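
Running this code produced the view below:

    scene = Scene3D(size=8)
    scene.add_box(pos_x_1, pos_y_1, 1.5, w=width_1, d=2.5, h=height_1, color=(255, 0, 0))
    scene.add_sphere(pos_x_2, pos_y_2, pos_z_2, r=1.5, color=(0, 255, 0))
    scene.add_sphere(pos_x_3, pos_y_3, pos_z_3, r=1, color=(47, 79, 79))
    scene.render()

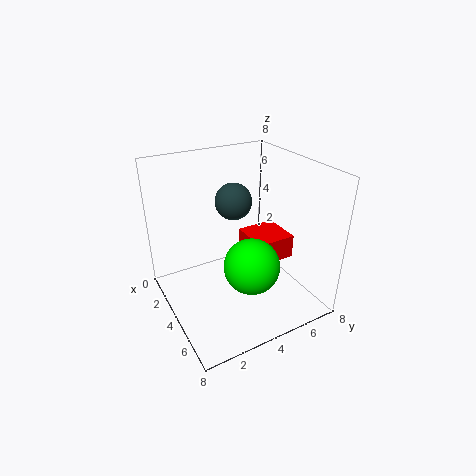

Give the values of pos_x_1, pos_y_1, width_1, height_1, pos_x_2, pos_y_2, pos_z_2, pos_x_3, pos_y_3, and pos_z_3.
pos_x_1 = 1.5
pos_y_1 = 5.5
width_1 = 2.5
height_1 = 1.5
pos_x_2 = 5.5
pos_y_2 = 4
pos_z_2 = 3
pos_x_3 = 3.5
pos_y_3 = 4
pos_z_3 = 6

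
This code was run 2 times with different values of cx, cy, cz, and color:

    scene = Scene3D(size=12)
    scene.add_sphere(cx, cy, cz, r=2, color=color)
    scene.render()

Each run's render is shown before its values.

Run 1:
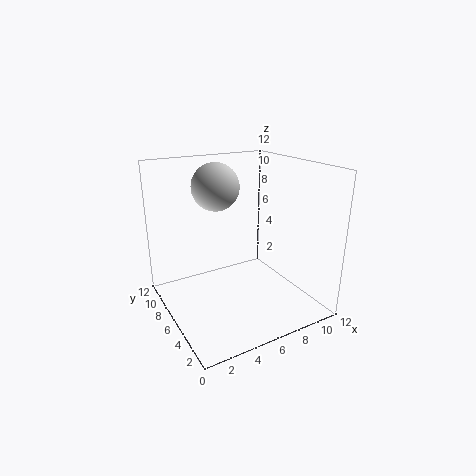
cx = 5; cy = 8; cz = 10; color = 'lightgray'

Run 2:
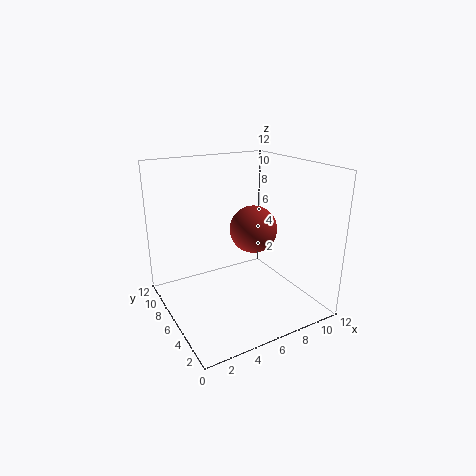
cx = 7.5; cy = 6; cz = 6.5; color = 'brown'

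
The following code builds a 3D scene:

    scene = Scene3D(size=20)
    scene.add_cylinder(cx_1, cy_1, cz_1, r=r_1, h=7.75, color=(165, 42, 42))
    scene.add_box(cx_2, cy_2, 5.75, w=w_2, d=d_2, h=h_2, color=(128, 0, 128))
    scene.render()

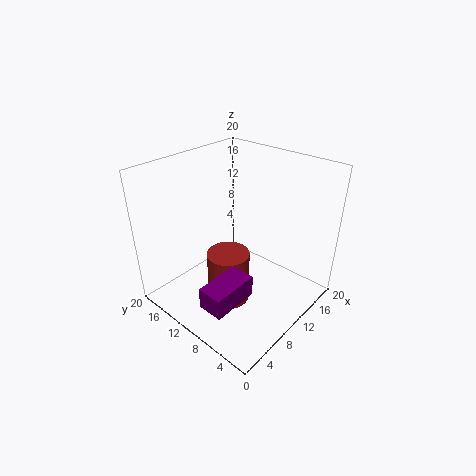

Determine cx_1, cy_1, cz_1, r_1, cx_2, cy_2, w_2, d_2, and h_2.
cx_1 = 8.5; cy_1 = 10.5; cz_1 = 0.25; r_1 = 3; cx_2 = 0.25; cy_2 = 4.25; w_2 = 6; d_2 = 3.25; h_2 = 2.75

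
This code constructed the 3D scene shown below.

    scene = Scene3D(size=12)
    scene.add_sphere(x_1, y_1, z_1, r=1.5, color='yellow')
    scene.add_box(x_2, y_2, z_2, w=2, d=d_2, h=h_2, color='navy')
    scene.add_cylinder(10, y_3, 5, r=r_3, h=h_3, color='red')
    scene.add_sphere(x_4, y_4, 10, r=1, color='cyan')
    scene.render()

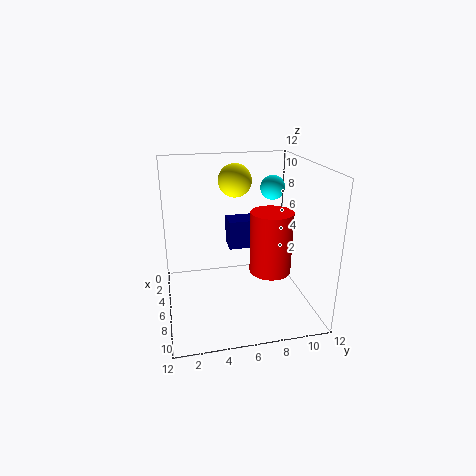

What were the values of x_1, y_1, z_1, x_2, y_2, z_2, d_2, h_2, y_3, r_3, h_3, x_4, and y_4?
x_1 = 2.5; y_1 = 6.5; z_1 = 10; x_2 = 3; y_2 = 5.5; z_2 = 4.5; d_2 = 3.5; h_2 = 2.5; y_3 = 7.5; r_3 = 1.5; h_3 = 4.5; x_4 = 5.5; y_4 = 9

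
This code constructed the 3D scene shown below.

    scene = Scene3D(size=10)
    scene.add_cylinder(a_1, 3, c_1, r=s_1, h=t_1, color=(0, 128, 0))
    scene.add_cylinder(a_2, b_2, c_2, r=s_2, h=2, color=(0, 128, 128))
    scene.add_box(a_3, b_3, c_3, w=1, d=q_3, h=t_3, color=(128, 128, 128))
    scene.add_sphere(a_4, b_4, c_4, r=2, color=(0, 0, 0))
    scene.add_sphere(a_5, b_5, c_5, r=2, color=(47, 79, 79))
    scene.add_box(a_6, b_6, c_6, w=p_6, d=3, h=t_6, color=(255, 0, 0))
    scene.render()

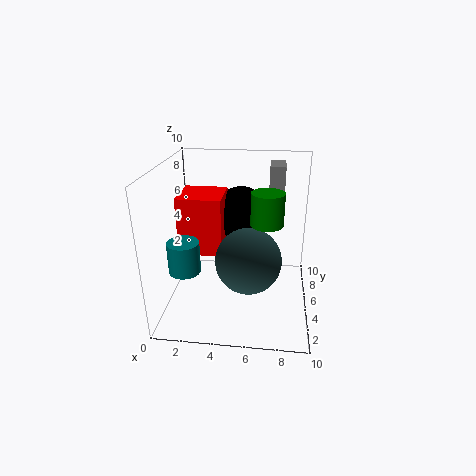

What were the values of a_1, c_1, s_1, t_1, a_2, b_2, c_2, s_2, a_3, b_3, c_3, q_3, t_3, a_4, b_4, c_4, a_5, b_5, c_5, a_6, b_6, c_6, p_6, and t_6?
a_1 = 7; c_1 = 7; s_1 = 1; t_1 = 2; a_2 = 2; b_2 = 2; c_2 = 4; s_2 = 1; a_3 = 7; b_3 = 5; c_3 = 8; q_3 = 2; t_3 = 2; a_4 = 5; b_4 = 7; c_4 = 6; a_5 = 6; b_5 = 2; c_5 = 5; a_6 = 1; b_6 = 4; c_6 = 4; p_6 = 3; t_6 = 4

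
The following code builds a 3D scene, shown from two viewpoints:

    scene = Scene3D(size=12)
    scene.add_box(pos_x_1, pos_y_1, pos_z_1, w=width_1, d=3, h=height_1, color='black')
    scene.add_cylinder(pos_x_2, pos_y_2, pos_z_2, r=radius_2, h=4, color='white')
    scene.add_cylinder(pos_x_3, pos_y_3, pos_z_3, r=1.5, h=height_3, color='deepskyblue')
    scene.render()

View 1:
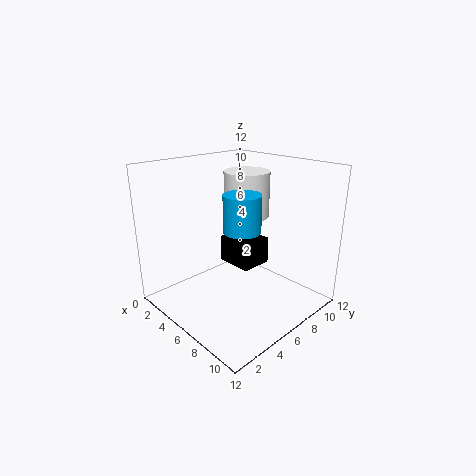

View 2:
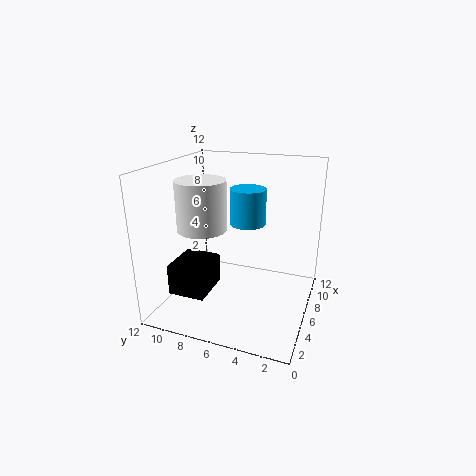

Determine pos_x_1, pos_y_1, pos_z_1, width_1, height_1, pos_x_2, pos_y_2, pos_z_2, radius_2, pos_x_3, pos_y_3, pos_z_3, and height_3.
pos_x_1 = 2, pos_y_1 = 7.5, pos_z_1 = 2, width_1 = 3.5, height_1 = 2.5, pos_x_2 = 4.5, pos_y_2 = 8.5, pos_z_2 = 7, radius_2 = 2, pos_x_3 = 7, pos_y_3 = 5.5, pos_z_3 = 7, height_3 = 3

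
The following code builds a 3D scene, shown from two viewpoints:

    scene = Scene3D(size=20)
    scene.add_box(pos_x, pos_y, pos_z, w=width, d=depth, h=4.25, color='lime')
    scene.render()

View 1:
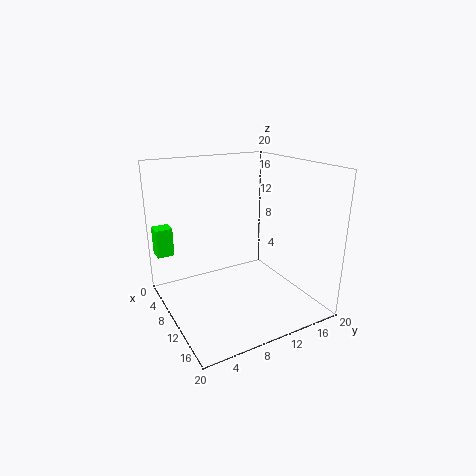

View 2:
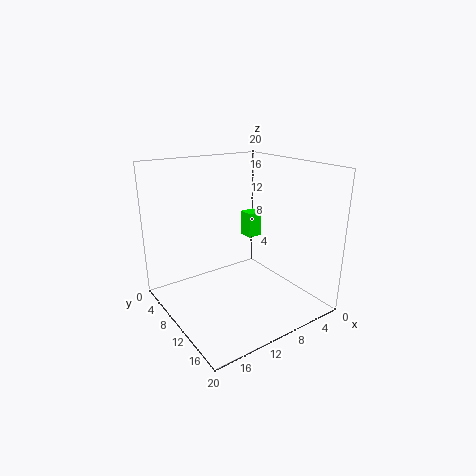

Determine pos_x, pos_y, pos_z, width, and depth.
pos_x = 0.25; pos_y = 0.5; pos_z = 6; width = 2.5; depth = 2.5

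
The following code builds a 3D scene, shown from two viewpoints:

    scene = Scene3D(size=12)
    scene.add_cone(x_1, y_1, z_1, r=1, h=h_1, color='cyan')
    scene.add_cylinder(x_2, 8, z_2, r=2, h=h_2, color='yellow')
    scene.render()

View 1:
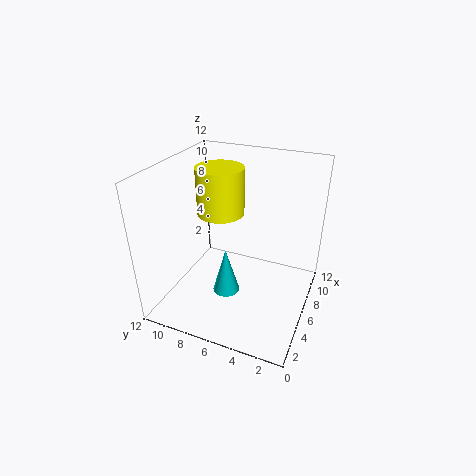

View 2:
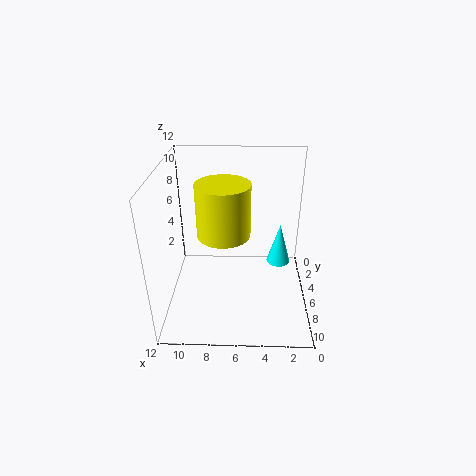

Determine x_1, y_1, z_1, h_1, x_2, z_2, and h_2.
x_1 = 2.5
y_1 = 5.5
z_1 = 3.5
h_1 = 3.5
x_2 = 7
z_2 = 7.5
h_2 = 4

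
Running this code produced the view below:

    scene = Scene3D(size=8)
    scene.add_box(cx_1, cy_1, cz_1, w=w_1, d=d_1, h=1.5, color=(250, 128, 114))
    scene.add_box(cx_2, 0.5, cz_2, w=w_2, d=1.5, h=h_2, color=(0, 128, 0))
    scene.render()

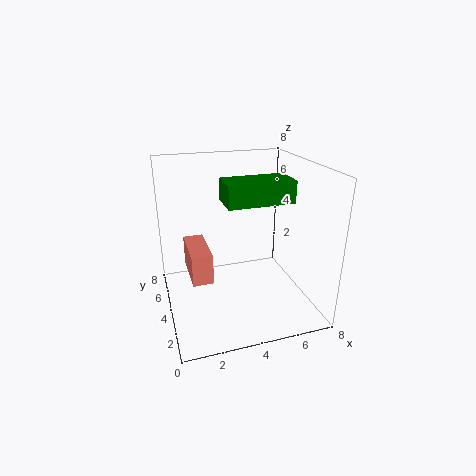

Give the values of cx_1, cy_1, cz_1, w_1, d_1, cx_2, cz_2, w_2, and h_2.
cx_1 = 1; cy_1 = 1.5; cz_1 = 3; w_1 = 1; d_1 = 2.5; cx_2 = 2.5; cz_2 = 7; w_2 = 3; h_2 = 1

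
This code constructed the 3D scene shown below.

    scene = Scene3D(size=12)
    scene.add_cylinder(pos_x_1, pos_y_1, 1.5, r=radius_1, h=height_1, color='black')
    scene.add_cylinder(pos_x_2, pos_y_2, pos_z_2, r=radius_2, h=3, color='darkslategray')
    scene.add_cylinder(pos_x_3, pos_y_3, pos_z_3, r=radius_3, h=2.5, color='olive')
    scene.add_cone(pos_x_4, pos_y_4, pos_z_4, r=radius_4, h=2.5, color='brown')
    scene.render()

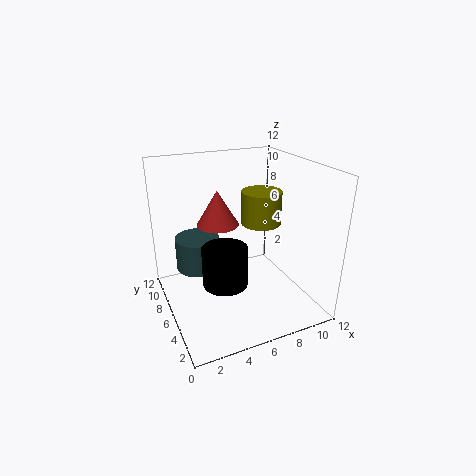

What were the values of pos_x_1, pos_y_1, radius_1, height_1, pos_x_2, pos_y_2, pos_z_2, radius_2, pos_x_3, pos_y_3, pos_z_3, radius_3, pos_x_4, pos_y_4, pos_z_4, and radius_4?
pos_x_1 = 5
pos_y_1 = 6.5
radius_1 = 2
height_1 = 3.5
pos_x_2 = 3.5
pos_y_2 = 9.5
pos_z_2 = 2
radius_2 = 2
pos_x_3 = 7
pos_y_3 = 4
pos_z_3 = 8
radius_3 = 1.5
pos_x_4 = 3.5
pos_y_4 = 4
pos_z_4 = 8.5
radius_4 = 1.5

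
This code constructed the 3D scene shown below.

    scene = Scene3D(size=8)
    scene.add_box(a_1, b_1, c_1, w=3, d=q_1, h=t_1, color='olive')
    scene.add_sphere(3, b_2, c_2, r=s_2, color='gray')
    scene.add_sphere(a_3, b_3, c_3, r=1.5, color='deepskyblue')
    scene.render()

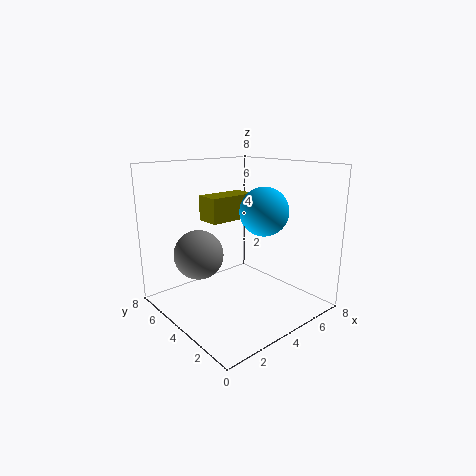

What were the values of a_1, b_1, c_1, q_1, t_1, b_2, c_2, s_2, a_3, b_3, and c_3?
a_1 = 3.5; b_1 = 5.5; c_1 = 4.5; q_1 = 1.5; t_1 = 1.5; b_2 = 6.5; c_2 = 2.5; s_2 = 1.5; a_3 = 6.5; b_3 = 4.5; c_3 = 5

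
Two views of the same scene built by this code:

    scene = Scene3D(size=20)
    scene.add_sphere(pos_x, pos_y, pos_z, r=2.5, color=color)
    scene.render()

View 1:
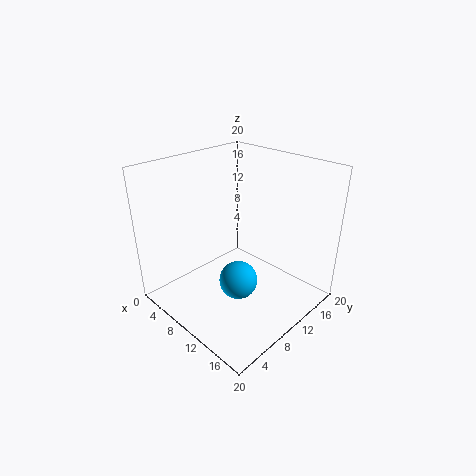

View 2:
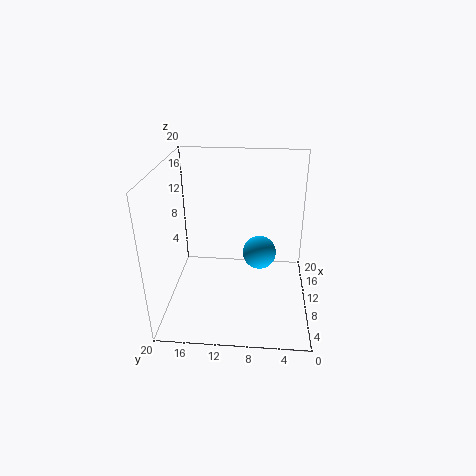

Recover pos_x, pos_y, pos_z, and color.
pos_x = 13
pos_y = 7
pos_z = 6
color = 'deepskyblue'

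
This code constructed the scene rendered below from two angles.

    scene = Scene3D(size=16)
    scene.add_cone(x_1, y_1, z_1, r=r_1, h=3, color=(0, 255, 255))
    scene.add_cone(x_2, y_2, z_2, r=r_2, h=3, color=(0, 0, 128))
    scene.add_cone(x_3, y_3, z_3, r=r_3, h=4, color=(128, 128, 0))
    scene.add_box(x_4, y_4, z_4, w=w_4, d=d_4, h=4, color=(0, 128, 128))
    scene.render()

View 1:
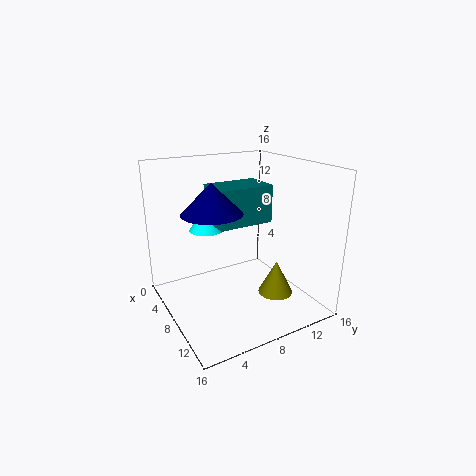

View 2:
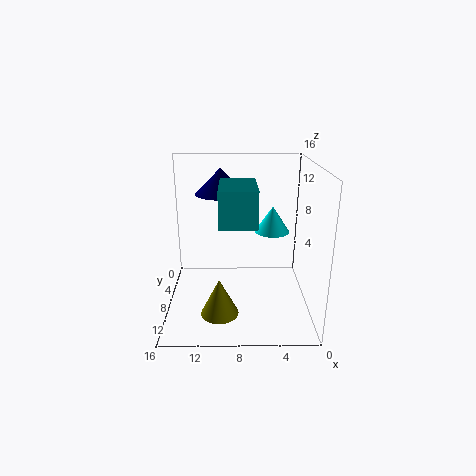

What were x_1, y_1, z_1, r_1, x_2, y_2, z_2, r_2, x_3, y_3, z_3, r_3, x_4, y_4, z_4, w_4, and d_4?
x_1 = 4, y_1 = 6, z_1 = 8, r_1 = 2, x_2 = 10, y_2 = 4, z_2 = 12, r_2 = 3, x_3 = 10, y_3 = 12, z_3 = 1, r_3 = 2, x_4 = 6, y_4 = 5, z_4 = 10, w_4 = 4, d_4 = 6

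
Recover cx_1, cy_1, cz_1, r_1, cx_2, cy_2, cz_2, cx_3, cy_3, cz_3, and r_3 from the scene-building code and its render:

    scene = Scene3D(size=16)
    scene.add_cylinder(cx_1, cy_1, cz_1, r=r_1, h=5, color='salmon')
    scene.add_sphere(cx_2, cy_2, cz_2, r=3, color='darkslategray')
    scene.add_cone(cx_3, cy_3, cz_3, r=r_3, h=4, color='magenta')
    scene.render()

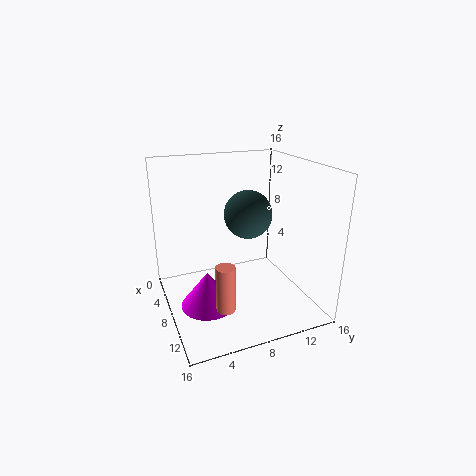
cx_1 = 12
cy_1 = 5
cz_1 = 2
r_1 = 1
cx_2 = 4
cy_2 = 11
cz_2 = 9
cx_3 = 9
cy_3 = 4
cz_3 = 1
r_3 = 3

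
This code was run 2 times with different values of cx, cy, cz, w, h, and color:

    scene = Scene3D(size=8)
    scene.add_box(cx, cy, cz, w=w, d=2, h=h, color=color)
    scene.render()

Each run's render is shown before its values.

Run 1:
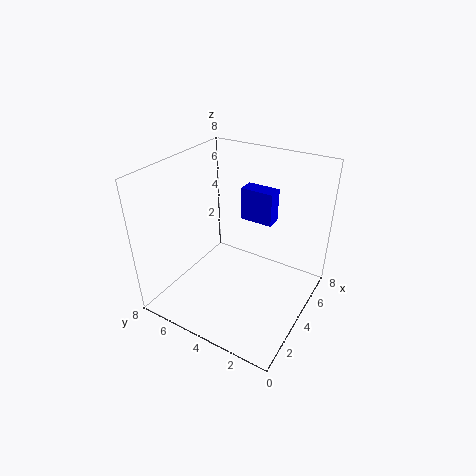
cx = 6; cy = 3; cz = 4; w = 1; h = 2; color = 'blue'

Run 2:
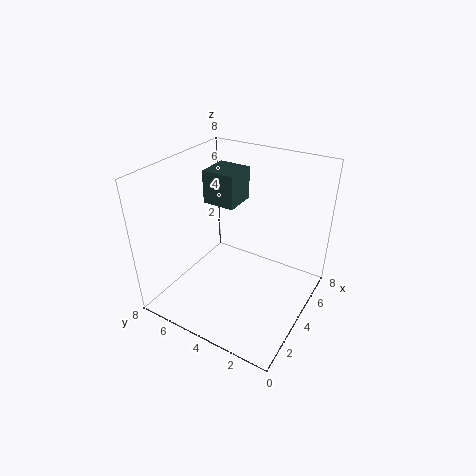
cx = 5; cy = 5; cz = 5; w = 2; h = 2; color = 'darkslategray'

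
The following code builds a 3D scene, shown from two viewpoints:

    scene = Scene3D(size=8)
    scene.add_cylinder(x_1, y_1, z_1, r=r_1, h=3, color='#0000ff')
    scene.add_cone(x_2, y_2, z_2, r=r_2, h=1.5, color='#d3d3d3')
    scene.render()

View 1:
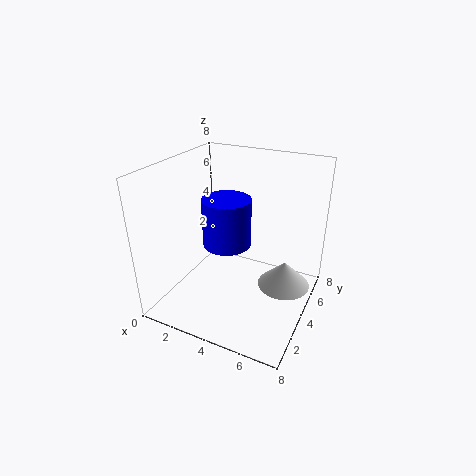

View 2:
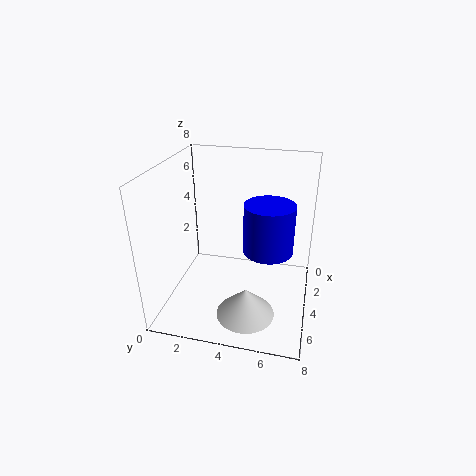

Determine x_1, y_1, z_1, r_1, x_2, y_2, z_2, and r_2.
x_1 = 2.5
y_1 = 5.5
z_1 = 2.5
r_1 = 1.5
x_2 = 6.5
y_2 = 5
z_2 = 1
r_2 = 1.5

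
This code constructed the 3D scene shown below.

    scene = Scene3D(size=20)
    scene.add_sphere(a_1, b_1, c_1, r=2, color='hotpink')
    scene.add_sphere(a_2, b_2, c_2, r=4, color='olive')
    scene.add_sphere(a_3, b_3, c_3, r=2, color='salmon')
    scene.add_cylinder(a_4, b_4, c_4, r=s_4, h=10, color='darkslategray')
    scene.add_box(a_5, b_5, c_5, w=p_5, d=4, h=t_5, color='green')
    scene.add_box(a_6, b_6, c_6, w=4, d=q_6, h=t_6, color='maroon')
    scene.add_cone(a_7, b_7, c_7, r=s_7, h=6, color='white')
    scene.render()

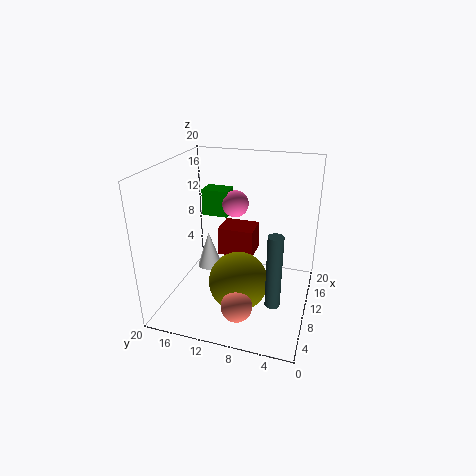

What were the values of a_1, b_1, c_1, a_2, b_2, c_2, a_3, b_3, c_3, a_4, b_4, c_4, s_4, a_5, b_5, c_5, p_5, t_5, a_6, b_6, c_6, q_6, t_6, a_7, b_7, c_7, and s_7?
a_1 = 15, b_1 = 12, c_1 = 13, a_2 = 7, b_2 = 9, c_2 = 5, a_3 = 3, b_3 = 8, c_3 = 4, a_4 = 6, b_4 = 4, c_4 = 3, s_4 = 1, a_5 = 14, b_5 = 13, c_5 = 11, p_5 = 3, t_5 = 4, a_6 = 10, b_6 = 8, c_6 = 7, q_6 = 5, t_6 = 4, a_7 = 16, b_7 = 17, c_7 = 1, s_7 = 2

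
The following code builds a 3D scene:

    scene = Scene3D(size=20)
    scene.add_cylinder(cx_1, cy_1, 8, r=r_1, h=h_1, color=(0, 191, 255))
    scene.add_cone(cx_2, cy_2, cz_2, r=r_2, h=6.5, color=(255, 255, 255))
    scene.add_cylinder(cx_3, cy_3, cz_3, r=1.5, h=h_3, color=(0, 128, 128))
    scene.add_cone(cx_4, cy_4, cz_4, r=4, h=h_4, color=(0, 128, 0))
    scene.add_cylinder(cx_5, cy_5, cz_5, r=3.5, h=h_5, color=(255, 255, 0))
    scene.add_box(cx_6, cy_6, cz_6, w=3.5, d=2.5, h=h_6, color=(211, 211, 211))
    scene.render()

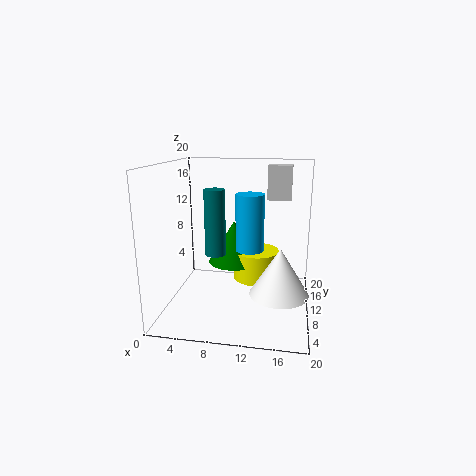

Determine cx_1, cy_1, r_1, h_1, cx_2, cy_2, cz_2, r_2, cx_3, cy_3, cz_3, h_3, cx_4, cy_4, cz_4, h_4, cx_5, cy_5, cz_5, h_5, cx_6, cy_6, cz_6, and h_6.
cx_1 = 11.5; cy_1 = 11; r_1 = 2; h_1 = 8; cx_2 = 16; cy_2 = 8; cz_2 = 3; r_2 = 4; cx_3 = 6.5; cy_3 = 11; cz_3 = 7; h_3 = 9.5; cx_4 = 8.5; cy_4 = 15; cz_4 = 4.5; h_4 = 6.5; cx_5 = 12; cy_5 = 15; cz_5 = 2; h_5 = 4.5; cx_6 = 13.5; cy_6 = 14.5; cz_6 = 14.5; h_6 = 5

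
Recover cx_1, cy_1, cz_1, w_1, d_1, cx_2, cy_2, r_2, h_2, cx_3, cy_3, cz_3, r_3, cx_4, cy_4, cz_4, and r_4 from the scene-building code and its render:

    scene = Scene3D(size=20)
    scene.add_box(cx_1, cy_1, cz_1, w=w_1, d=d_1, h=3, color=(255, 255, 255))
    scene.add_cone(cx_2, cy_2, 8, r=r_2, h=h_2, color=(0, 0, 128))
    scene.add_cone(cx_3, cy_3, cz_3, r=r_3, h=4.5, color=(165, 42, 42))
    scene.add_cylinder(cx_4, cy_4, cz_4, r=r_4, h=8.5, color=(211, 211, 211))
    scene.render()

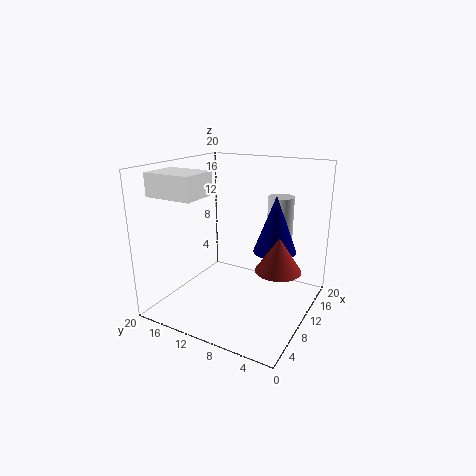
cx_1 = 2; cy_1 = 12; cz_1 = 16.5; w_1 = 5; d_1 = 6.5; cx_2 = 12.5; cy_2 = 5.5; r_2 = 3; h_2 = 8; cx_3 = 9; cy_3 = 3.5; cz_3 = 7; r_3 = 3; cx_4 = 18; cy_4 = 7; cz_4 = 6; r_4 = 2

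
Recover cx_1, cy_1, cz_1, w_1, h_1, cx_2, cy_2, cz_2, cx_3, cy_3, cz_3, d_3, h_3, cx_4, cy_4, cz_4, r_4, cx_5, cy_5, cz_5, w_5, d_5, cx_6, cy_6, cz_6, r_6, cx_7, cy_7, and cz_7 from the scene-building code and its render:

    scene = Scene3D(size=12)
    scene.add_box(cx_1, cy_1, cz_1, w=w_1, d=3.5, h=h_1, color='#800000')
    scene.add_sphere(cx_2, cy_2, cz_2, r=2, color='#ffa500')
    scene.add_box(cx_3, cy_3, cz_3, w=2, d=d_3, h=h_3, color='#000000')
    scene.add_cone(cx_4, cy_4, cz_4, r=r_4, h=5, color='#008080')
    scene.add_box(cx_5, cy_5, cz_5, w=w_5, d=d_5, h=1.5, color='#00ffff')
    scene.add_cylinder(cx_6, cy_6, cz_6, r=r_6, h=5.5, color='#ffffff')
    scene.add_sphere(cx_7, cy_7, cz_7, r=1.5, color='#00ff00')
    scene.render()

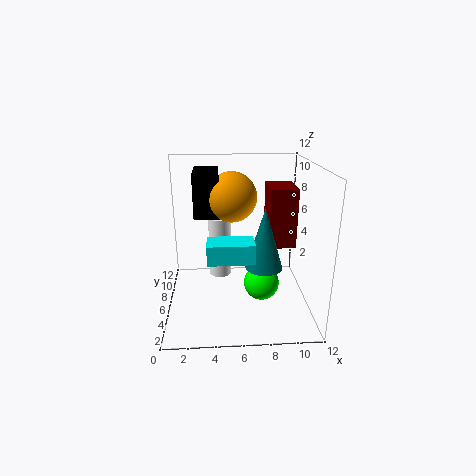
cx_1 = 9
cy_1 = 8
cz_1 = 4
w_1 = 2.5
h_1 = 5.5
cx_2 = 5.5
cy_2 = 6
cz_2 = 9.5
cx_3 = 2.5
cy_3 = 5
cz_3 = 8
d_3 = 3.5
h_3 = 3.5
cx_4 = 8
cy_4 = 4.5
cz_4 = 4
r_4 = 1.5
cx_5 = 3.5
cy_5 = 2
cz_5 = 5.5
w_5 = 3.5
d_5 = 2
cx_6 = 4.5
cy_6 = 8.5
cz_6 = 1.5
r_6 = 1
cx_7 = 8
cy_7 = 5.5
cz_7 = 2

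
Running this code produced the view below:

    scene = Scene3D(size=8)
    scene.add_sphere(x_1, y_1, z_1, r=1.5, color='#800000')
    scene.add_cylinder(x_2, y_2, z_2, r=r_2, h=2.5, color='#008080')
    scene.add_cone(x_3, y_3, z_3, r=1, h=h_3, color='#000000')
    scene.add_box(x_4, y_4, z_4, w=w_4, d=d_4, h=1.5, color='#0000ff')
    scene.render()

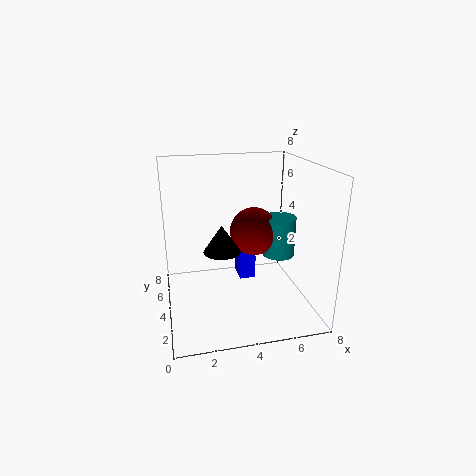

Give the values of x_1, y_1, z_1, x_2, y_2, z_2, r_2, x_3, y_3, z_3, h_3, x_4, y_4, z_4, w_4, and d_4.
x_1 = 5.5; y_1 = 6; z_1 = 3.5; x_2 = 7; y_2 = 5.5; z_2 = 2; r_2 = 1; x_3 = 3; y_3 = 3.5; z_3 = 3.5; h_3 = 1.5; x_4 = 4.5; y_4 = 5.5; z_4 = 0.5; w_4 = 1; d_4 = 1.5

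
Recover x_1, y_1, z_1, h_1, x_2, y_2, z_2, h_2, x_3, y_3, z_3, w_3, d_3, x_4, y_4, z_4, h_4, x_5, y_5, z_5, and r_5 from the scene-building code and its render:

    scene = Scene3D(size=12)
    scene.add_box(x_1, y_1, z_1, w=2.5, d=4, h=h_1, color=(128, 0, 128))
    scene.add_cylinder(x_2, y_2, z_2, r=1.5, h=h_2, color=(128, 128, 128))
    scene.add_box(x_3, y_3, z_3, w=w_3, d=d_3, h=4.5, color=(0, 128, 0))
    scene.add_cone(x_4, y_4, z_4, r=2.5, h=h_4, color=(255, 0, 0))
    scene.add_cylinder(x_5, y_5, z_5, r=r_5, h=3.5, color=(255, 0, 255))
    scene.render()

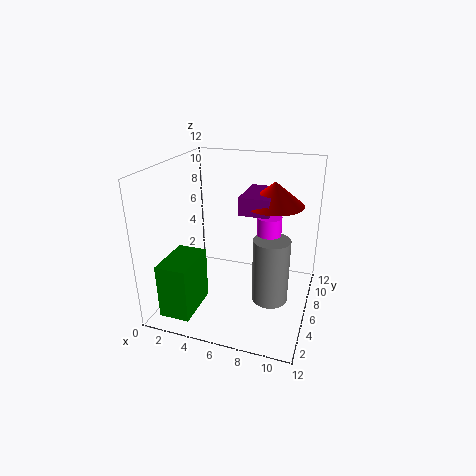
x_1 = 6; y_1 = 6; z_1 = 8; h_1 = 1.5; x_2 = 9; y_2 = 5.5; z_2 = 1; h_2 = 5.5; x_3 = 1; y_3 = 1; z_3 = 0.5; w_3 = 2.5; d_3 = 4; x_4 = 8.5; y_4 = 8; z_4 = 8.5; h_4 = 2; x_5 = 8.5; y_5 = 6.5; z_5 = 4.5; r_5 = 1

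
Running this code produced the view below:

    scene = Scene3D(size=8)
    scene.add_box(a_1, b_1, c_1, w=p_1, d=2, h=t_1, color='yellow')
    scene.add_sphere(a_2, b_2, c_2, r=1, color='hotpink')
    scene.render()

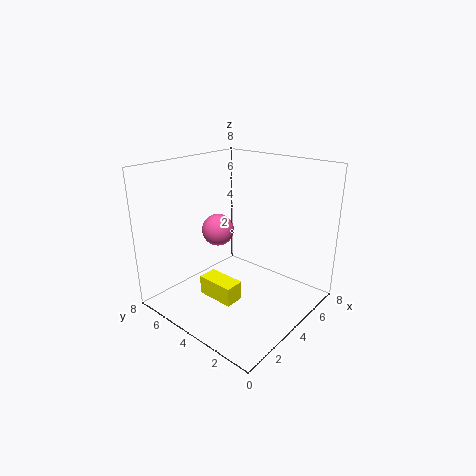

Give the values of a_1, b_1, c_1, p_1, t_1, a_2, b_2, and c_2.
a_1 = 1.5
b_1 = 2.5
c_1 = 1.5
p_1 = 1
t_1 = 1
a_2 = 5
b_2 = 6.5
c_2 = 3.5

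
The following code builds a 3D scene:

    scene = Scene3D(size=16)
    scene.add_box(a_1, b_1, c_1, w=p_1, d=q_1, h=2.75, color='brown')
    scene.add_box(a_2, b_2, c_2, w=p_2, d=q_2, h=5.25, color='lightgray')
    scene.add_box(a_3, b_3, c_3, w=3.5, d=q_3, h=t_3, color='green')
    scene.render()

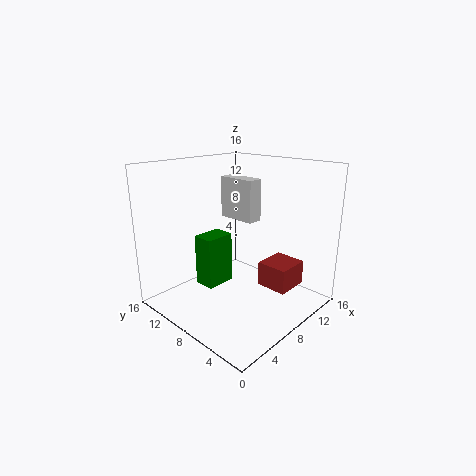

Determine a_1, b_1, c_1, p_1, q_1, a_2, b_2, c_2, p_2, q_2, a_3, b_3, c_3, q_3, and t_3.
a_1 = 9.25; b_1 = 2.5; c_1 = 2.5; p_1 = 3.75; q_1 = 3.5; a_2 = 12; b_2 = 9.75; c_2 = 8.25; p_2 = 2; q_2 = 5; a_3 = 5.5; b_3 = 10; c_3 = 1.75; q_3 = 2.5; t_3 = 6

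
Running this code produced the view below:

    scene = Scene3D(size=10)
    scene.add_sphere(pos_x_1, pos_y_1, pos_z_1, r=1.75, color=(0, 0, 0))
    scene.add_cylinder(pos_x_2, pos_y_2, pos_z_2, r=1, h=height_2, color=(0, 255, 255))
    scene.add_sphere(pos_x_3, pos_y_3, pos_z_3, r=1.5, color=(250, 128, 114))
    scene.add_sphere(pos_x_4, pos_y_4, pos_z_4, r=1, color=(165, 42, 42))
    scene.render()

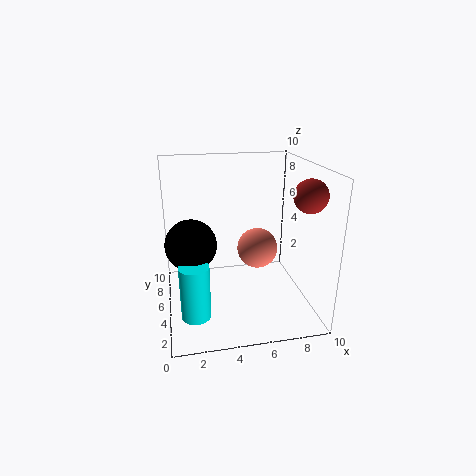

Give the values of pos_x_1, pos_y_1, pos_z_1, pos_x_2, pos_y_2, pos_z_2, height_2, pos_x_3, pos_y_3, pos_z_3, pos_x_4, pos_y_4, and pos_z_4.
pos_x_1 = 1.75; pos_y_1 = 5; pos_z_1 = 4.75; pos_x_2 = 1.75; pos_y_2 = 3.25; pos_z_2 = 0.25; height_2 = 3.75; pos_x_3 = 6.75; pos_y_3 = 6.25; pos_z_3 = 3.5; pos_x_4 = 8.5; pos_y_4 = 1.5; pos_z_4 = 8.75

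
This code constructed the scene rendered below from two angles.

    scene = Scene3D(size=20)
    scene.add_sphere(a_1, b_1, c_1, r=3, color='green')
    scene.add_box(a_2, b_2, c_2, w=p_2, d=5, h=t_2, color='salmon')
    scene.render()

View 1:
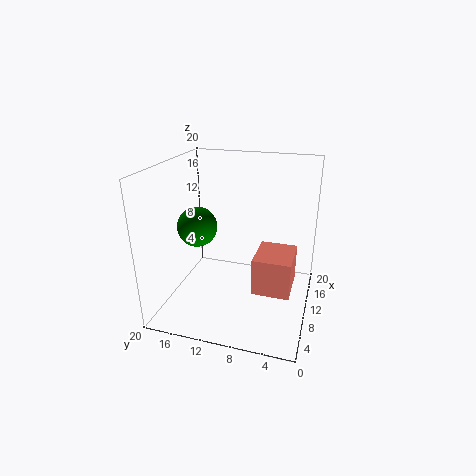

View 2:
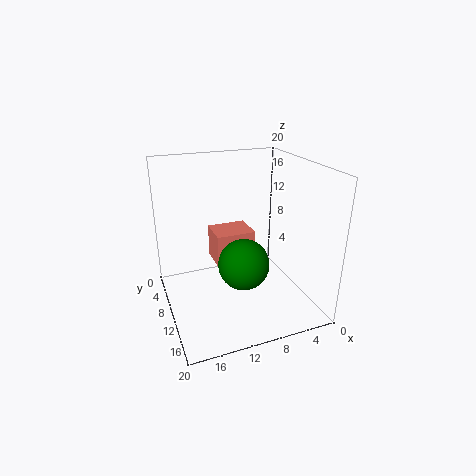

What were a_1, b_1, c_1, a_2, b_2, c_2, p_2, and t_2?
a_1 = 12
b_1 = 17
c_1 = 10
a_2 = 6
b_2 = 2
c_2 = 4
p_2 = 6
t_2 = 5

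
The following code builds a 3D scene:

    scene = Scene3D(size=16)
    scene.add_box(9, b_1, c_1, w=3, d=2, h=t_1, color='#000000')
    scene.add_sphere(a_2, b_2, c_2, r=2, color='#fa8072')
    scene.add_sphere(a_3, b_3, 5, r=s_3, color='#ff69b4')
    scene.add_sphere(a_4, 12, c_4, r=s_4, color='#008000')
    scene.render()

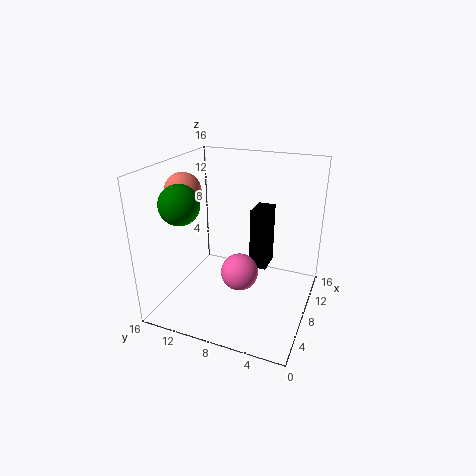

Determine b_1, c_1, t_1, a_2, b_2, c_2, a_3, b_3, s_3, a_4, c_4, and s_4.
b_1 = 5, c_1 = 4, t_1 = 7, a_2 = 7, b_2 = 14, c_2 = 13, a_3 = 6, b_3 = 7, s_3 = 2, a_4 = 3, c_4 = 13, s_4 = 2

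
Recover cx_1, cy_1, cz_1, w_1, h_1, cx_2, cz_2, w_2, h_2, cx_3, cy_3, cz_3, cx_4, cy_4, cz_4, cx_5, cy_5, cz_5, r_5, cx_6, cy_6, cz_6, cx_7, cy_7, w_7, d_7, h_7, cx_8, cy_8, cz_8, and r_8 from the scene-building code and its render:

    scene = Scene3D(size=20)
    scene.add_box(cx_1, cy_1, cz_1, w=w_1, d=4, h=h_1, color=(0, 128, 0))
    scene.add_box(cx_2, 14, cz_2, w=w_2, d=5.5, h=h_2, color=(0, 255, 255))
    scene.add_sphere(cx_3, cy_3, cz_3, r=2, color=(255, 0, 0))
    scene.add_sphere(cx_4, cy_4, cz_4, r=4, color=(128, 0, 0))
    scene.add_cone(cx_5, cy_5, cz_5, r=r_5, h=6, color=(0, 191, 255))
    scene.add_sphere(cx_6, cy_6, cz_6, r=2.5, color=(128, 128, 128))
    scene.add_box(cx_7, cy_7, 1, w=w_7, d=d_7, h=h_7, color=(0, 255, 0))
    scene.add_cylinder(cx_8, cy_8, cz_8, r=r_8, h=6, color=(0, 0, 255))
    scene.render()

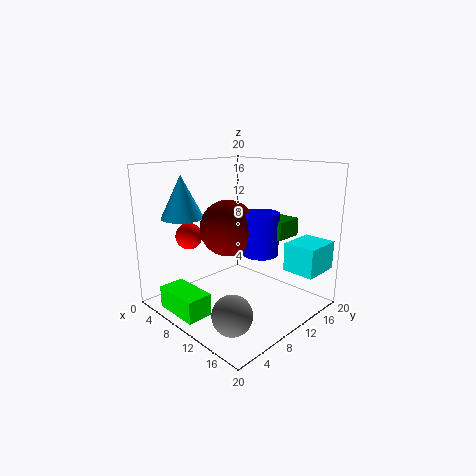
cx_1 = 9.5; cy_1 = 13; cz_1 = 10; w_1 = 5.5; h_1 = 2.5; cx_2 = 15; cz_2 = 5.5; w_2 = 4.5; h_2 = 4; cx_3 = 2; cy_3 = 7.5; cz_3 = 9; cx_4 = 8; cy_4 = 10; cz_4 = 11; cx_5 = 3.5; cy_5 = 5.5; cz_5 = 12.5; r_5 = 3; cx_6 = 15.5; cy_6 = 3.5; cz_6 = 3; cx_7 = 4.5; cy_7 = 0.5; w_7 = 6.5; d_7 = 3.5; h_7 = 3; cx_8 = 12; cy_8 = 12.5; cz_8 = 7.5; r_8 = 2.5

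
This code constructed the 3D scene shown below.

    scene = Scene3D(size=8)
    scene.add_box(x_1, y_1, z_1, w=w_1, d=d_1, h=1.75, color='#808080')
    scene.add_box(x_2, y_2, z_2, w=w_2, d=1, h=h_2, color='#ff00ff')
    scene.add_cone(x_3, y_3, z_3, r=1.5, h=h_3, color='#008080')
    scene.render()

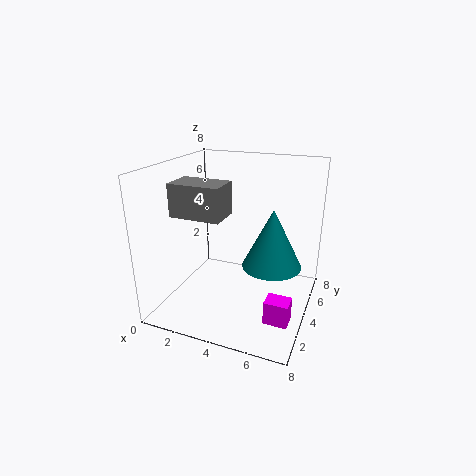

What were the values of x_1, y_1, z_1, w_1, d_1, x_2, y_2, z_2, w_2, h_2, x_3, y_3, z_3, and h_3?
x_1 = 1, y_1 = 2, z_1 = 5.5, w_1 = 2.75, d_1 = 1.75, x_2 = 6.25, y_2 = 1.75, z_2 = 0.5, w_2 = 1.25, h_2 = 1.25, x_3 = 6.25, y_3 = 3, z_3 = 3.25, h_3 = 3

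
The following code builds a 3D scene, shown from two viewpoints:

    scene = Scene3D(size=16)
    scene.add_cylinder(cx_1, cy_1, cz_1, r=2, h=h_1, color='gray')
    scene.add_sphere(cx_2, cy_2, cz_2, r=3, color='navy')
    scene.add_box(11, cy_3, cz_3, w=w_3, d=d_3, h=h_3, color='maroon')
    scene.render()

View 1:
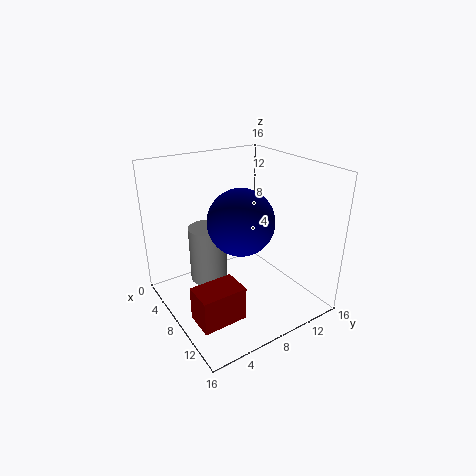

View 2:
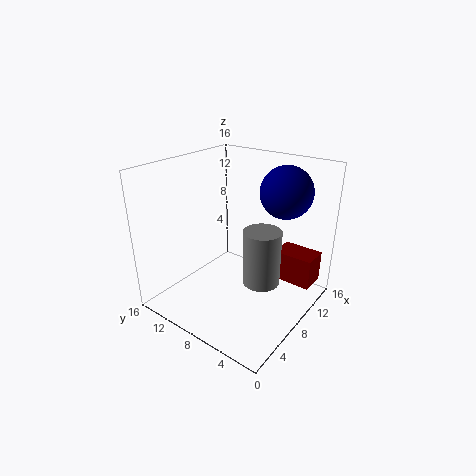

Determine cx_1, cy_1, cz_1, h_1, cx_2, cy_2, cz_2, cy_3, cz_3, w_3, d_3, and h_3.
cx_1 = 7.5
cy_1 = 4.5
cz_1 = 4
h_1 = 6
cx_2 = 13
cy_2 = 5
cz_2 = 12.5
cy_3 = 0.5
cz_3 = 2.5
w_3 = 3
d_3 = 4.5
h_3 = 3.5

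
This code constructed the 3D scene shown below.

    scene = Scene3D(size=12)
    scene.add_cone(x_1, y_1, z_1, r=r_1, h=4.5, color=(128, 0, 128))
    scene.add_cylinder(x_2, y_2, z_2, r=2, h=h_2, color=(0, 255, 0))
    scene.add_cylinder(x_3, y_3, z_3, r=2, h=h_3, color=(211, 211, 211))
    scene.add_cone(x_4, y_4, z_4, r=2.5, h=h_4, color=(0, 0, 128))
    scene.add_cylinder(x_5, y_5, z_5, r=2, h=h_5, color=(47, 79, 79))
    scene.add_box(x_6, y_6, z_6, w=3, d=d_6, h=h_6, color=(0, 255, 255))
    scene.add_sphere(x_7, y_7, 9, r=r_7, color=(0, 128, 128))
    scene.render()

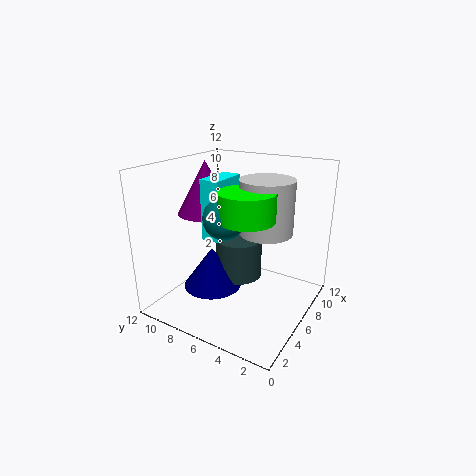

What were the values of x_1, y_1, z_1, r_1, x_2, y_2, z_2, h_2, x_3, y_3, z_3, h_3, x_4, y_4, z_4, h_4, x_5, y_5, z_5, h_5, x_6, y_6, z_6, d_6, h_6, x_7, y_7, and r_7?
x_1 = 6.5; y_1 = 9.5; z_1 = 7.5; r_1 = 2.5; x_2 = 3; y_2 = 3.5; z_2 = 9; h_2 = 2; x_3 = 5; y_3 = 3; z_3 = 7.5; h_3 = 4; x_4 = 5; y_4 = 8; z_4 = 1.5; h_4 = 3.5; x_5 = 7; y_5 = 6.5; z_5 = 2; h_5 = 3.5; x_6 = 2.5; y_6 = 5.5; z_6 = 7; d_6 = 1.5; h_6 = 4.5; x_7 = 2.5; y_7 = 5; r_7 = 1.5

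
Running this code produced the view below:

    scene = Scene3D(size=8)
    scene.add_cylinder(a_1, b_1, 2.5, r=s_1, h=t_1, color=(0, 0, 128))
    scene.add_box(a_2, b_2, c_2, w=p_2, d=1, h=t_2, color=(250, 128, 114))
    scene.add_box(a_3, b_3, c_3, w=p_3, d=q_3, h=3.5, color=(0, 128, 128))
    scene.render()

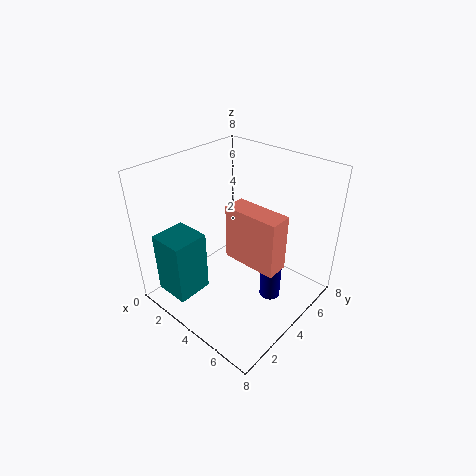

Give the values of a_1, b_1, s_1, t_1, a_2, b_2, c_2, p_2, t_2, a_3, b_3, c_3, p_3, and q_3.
a_1 = 7
b_1 = 3
s_1 = 0.5
t_1 = 3
a_2 = 5.5
b_2 = 1.5
c_2 = 5
p_2 = 2.5
t_2 = 2.5
a_3 = 1
b_3 = 0.5
c_3 = 1
p_3 = 2
q_3 = 2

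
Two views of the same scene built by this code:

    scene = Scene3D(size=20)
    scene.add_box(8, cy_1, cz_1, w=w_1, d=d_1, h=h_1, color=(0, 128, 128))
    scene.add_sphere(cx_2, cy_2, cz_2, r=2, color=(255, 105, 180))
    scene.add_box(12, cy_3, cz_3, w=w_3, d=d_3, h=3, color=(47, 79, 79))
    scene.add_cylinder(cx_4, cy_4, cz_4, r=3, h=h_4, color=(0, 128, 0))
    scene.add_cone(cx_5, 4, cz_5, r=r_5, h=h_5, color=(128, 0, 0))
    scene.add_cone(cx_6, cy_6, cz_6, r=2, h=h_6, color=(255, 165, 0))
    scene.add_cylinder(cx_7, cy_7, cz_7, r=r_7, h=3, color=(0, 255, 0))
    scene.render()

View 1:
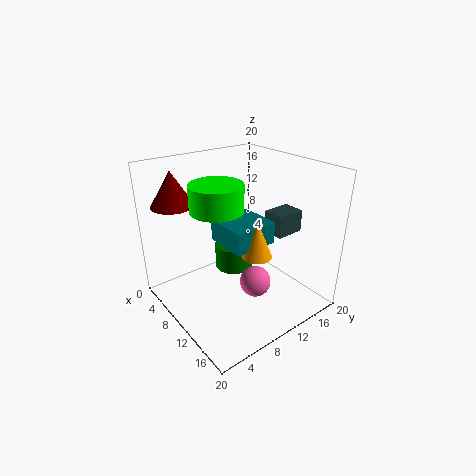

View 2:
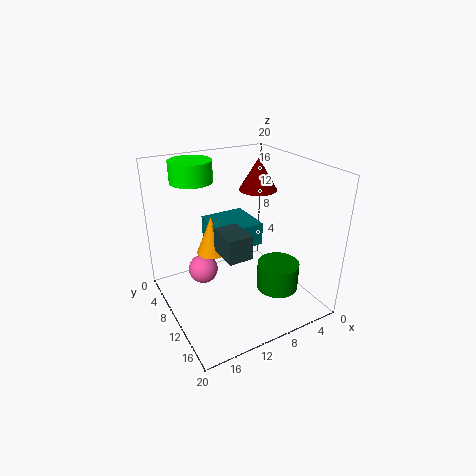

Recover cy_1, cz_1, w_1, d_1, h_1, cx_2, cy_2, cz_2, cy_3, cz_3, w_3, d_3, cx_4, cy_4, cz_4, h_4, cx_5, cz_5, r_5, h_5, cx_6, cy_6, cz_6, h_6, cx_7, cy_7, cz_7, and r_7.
cy_1 = 7; cz_1 = 10; w_1 = 6; d_1 = 6; h_1 = 3; cx_2 = 15; cy_2 = 9; cz_2 = 6; cy_3 = 13; cz_3 = 11; w_3 = 3; d_3 = 4; cx_4 = 5; cy_4 = 13; cz_4 = 2; h_4 = 4; cx_5 = 3; cz_5 = 14; r_5 = 3; h_5 = 5; cx_6 = 14; cy_6 = 10; cz_6 = 9; h_6 = 5; cx_7 = 14; cy_7 = 4; cz_7 = 17; r_7 = 3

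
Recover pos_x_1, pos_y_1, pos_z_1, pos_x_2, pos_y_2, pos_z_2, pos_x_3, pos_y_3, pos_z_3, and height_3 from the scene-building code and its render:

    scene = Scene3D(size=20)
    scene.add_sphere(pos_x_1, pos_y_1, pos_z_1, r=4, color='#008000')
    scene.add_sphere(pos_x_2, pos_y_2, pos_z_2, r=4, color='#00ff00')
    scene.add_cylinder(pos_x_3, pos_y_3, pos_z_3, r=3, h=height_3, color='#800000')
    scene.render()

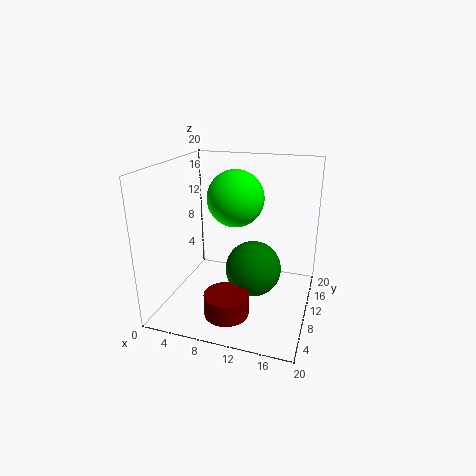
pos_x_1 = 12, pos_y_1 = 11, pos_z_1 = 5, pos_x_2 = 9, pos_y_2 = 12, pos_z_2 = 15, pos_x_3 = 10, pos_y_3 = 5, pos_z_3 = 1, height_3 = 3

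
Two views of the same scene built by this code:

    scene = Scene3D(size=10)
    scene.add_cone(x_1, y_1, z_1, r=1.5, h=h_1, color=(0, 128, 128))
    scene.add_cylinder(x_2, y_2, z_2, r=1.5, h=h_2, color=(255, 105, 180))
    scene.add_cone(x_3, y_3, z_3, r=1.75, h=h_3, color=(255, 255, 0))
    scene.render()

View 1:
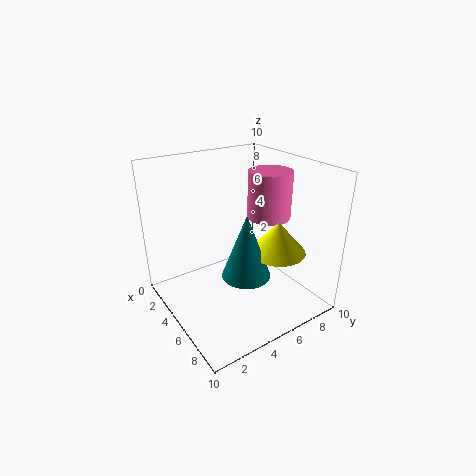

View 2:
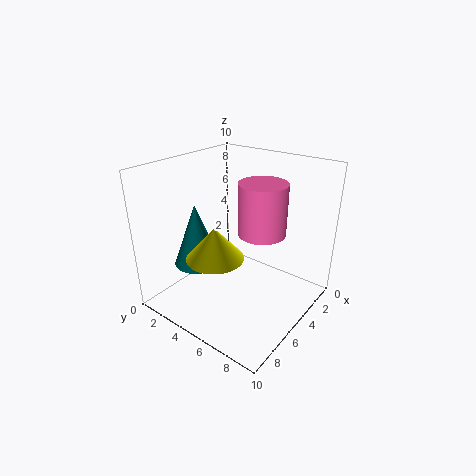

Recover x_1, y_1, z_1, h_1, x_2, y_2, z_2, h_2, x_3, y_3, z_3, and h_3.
x_1 = 7.75, y_1 = 3.75, z_1 = 4, h_1 = 4, x_2 = 5.5, y_2 = 7.25, z_2 = 6.25, h_2 = 3.25, x_3 = 8.25, y_3 = 5.75, z_3 = 5.25, h_3 = 2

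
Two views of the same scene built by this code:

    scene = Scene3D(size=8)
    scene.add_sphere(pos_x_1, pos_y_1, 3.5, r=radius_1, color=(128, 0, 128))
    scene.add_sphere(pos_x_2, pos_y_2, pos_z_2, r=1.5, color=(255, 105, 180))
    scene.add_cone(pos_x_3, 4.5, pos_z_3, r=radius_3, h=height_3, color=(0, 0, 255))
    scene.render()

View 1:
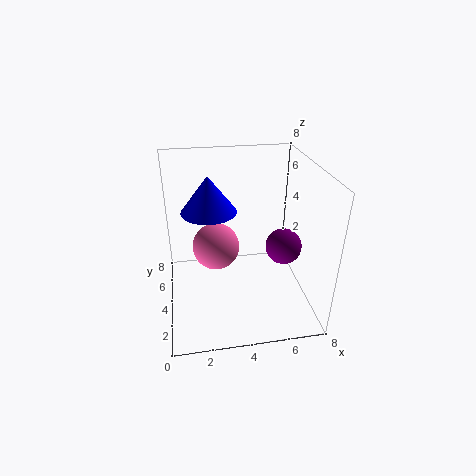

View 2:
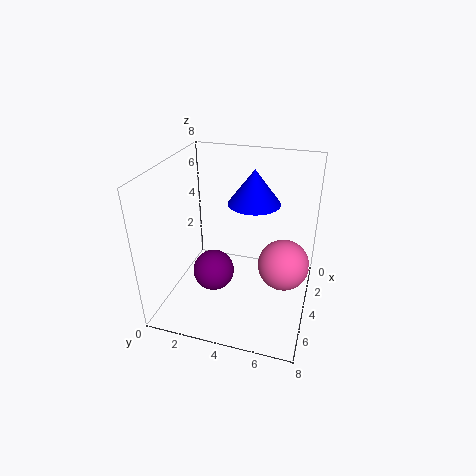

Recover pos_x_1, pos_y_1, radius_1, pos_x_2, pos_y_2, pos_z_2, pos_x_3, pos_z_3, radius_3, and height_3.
pos_x_1 = 6.5, pos_y_1 = 3.5, radius_1 = 1, pos_x_2 = 3, pos_y_2 = 6.5, pos_z_2 = 2, pos_x_3 = 2.5, pos_z_3 = 5.5, radius_3 = 1.5, height_3 = 2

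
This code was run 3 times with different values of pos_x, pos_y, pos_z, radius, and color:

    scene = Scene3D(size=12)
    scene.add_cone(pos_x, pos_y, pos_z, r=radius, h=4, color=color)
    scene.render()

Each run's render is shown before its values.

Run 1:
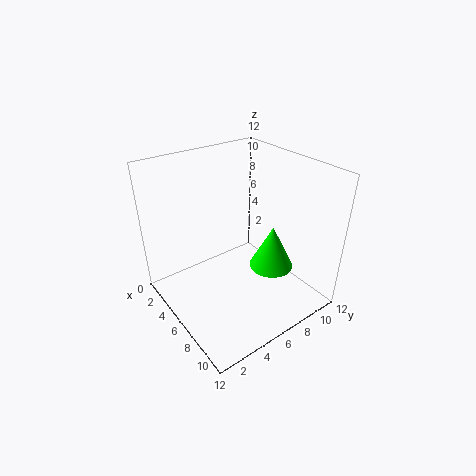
pos_x = 6.5; pos_y = 9.5; pos_z = 2; radius = 2; color = 'lime'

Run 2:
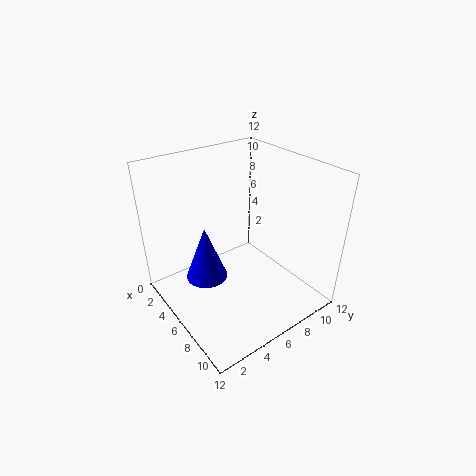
pos_x = 7.5; pos_y = 2; pos_z = 5; radius = 1.5; color = 'blue'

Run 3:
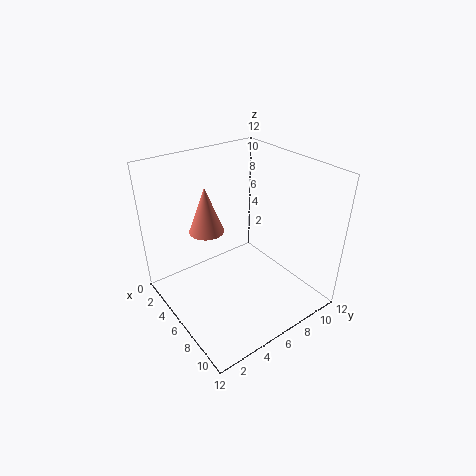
pos_x = 3.5; pos_y = 4.5; pos_z = 6; radius = 1.5; color = 'salmon'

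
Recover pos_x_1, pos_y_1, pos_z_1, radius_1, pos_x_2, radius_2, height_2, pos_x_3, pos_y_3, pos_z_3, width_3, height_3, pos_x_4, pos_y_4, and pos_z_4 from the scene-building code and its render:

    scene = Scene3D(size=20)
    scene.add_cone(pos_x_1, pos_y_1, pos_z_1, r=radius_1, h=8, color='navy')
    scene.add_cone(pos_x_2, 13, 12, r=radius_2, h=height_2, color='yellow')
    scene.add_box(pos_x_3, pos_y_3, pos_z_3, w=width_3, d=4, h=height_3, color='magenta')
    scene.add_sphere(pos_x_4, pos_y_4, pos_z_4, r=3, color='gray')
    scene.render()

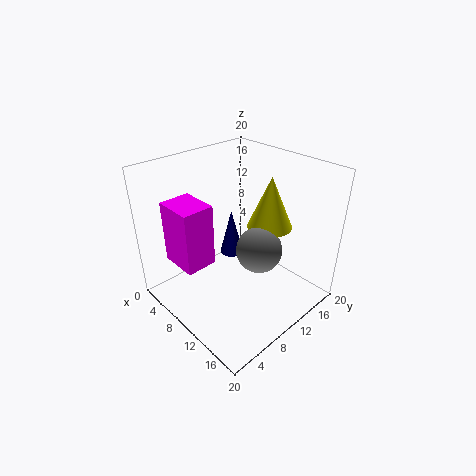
pos_x_1 = 2; pos_y_1 = 16; pos_z_1 = 1; radius_1 = 2; pos_x_2 = 13; radius_2 = 3; height_2 = 7; pos_x_3 = 6; pos_y_3 = 1; pos_z_3 = 9; width_3 = 5; height_3 = 8; pos_x_4 = 14; pos_y_4 = 10; pos_z_4 = 10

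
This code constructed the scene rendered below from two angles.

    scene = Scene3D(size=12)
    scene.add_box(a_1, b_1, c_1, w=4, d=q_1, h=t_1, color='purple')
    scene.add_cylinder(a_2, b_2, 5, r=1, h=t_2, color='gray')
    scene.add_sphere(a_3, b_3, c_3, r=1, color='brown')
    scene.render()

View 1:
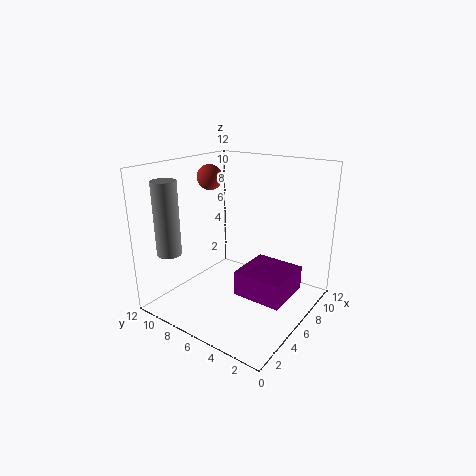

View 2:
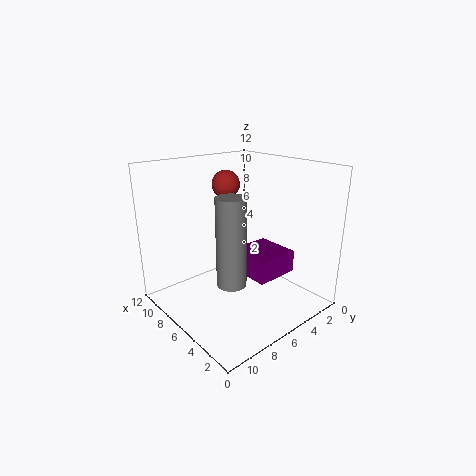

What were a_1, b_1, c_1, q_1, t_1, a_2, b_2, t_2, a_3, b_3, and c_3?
a_1 = 4; b_1 = 1; c_1 = 2; q_1 = 4; t_1 = 2; a_2 = 2; b_2 = 10; t_2 = 6; a_3 = 5; b_3 = 8; c_3 = 11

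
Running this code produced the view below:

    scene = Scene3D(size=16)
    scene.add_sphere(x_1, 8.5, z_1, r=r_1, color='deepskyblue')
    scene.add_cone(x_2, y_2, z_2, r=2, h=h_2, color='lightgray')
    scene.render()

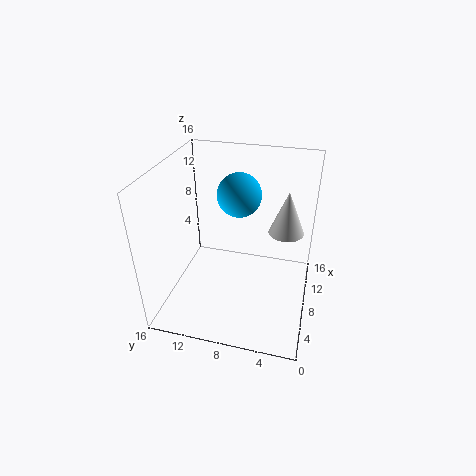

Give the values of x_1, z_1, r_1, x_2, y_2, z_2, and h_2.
x_1 = 10.5; z_1 = 12; r_1 = 2.5; x_2 = 10.5; y_2 = 3; z_2 = 8; h_2 = 5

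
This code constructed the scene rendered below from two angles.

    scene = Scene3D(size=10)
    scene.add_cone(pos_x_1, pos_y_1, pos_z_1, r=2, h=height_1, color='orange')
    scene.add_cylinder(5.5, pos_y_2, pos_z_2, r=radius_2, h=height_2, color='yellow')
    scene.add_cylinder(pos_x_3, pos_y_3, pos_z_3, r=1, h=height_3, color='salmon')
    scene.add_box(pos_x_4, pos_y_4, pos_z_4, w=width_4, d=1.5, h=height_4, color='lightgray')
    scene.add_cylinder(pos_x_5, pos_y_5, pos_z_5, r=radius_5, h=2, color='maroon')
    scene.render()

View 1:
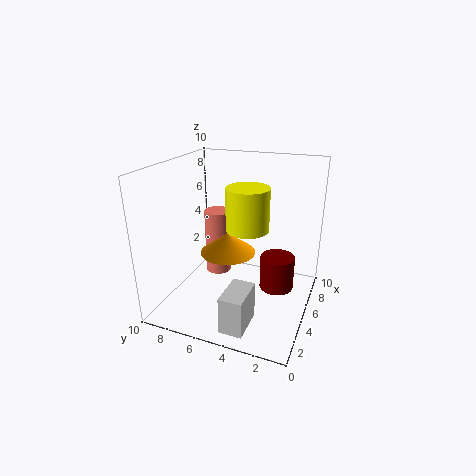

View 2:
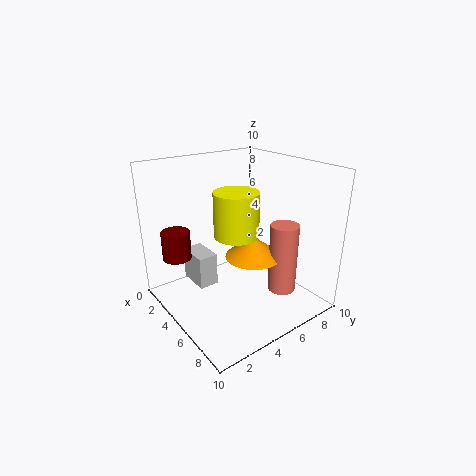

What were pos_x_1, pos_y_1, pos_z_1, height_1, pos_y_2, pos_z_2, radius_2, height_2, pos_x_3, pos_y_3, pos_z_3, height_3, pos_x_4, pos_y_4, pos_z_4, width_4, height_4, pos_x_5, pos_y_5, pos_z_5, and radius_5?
pos_x_1 = 5.5
pos_y_1 = 6
pos_z_1 = 3.5
height_1 = 1.5
pos_y_2 = 4.5
pos_z_2 = 5.5
radius_2 = 1.5
height_2 = 3
pos_x_3 = 7
pos_y_3 = 7.5
pos_z_3 = 1
height_3 = 5
pos_x_4 = 0.5
pos_y_4 = 3
pos_z_4 = 0.5
width_4 = 2.5
height_4 = 2.5
pos_x_5 = 2.5
pos_y_5 = 1.5
pos_z_5 = 3.5
radius_5 = 1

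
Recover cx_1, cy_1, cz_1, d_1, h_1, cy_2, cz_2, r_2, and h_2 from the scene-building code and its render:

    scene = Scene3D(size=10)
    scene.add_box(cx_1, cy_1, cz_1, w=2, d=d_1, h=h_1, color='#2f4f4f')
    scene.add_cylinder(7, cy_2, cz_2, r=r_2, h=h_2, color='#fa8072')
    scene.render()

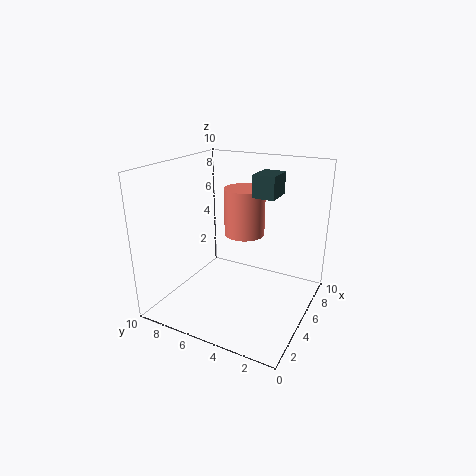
cx_1 = 5
cy_1 = 2.5
cz_1 = 8
d_1 = 1.5
h_1 = 1.5
cy_2 = 5.5
cz_2 = 4.5
r_2 = 1.5
h_2 = 3.5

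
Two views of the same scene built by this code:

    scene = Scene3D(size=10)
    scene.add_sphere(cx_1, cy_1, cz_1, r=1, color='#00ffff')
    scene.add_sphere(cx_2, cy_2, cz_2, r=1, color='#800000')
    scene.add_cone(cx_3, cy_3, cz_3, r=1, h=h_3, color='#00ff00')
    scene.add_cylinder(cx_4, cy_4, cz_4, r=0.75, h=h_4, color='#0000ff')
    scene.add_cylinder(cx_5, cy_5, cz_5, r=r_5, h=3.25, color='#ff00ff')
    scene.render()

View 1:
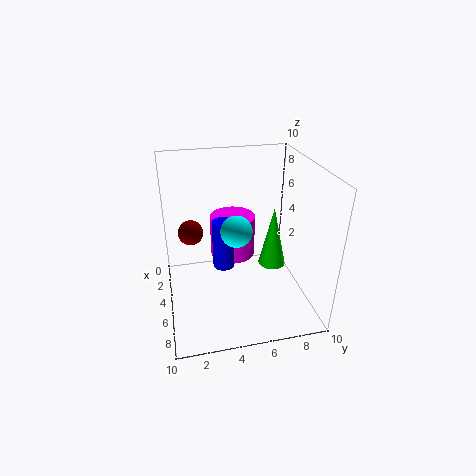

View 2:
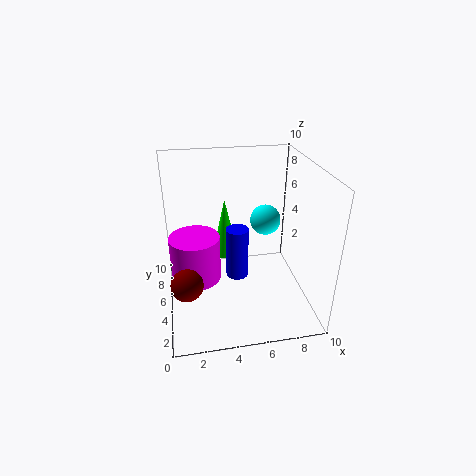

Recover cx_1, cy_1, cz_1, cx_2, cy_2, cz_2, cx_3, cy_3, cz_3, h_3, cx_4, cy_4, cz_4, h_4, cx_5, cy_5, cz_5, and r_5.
cx_1 = 6.75; cy_1 = 4.5; cz_1 = 6.5; cx_2 = 1.25; cy_2 = 2; cz_2 = 3.75; cx_3 = 4.5; cy_3 = 7.75; cz_3 = 2.25; h_3 = 4.5; cx_4 = 4.75; cy_4 = 4; cz_4 = 2.75; h_4 = 3.5; cx_5 = 2; cy_5 = 5.25; cz_5 = 2; r_5 = 1.75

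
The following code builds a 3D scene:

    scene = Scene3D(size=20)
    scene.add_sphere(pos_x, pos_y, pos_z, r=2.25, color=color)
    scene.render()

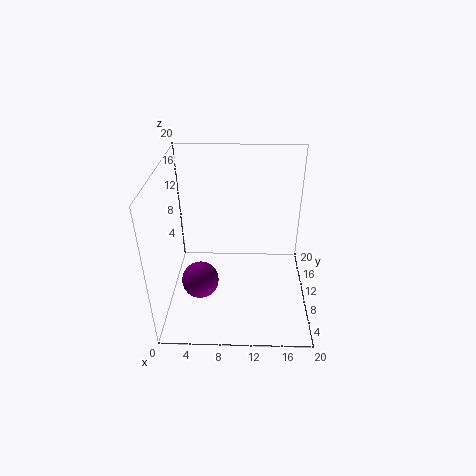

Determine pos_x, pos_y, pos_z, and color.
pos_x = 5.5; pos_y = 3.5; pos_z = 8; color = 'purple'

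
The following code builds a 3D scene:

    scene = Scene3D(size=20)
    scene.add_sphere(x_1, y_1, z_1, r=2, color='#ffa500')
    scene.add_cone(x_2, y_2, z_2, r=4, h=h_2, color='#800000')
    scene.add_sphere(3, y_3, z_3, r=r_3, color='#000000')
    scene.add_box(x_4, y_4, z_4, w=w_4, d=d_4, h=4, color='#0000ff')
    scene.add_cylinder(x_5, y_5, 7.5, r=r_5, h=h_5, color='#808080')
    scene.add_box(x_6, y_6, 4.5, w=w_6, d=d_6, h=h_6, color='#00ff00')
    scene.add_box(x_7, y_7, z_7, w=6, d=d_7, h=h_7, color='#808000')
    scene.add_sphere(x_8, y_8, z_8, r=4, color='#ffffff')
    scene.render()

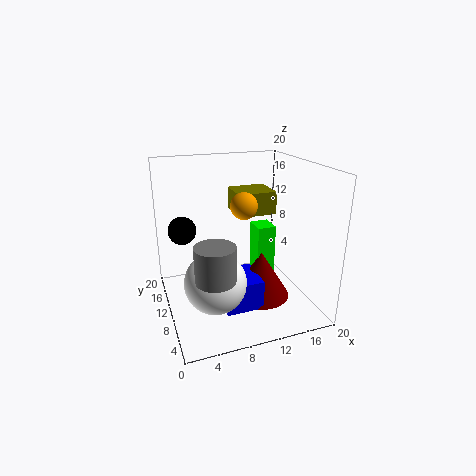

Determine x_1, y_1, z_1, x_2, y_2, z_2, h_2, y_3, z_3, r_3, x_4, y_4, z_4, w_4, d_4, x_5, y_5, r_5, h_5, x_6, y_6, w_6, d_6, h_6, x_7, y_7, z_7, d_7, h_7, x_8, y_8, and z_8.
x_1 = 12, y_1 = 13, z_1 = 13.5, x_2 = 12.5, y_2 = 7.5, z_2 = 2, h_2 = 6.5, y_3 = 14, z_3 = 10.5, r_3 = 2, x_4 = 6.5, y_4 = 4, z_4 = 2, w_4 = 5, d_4 = 5.5, x_5 = 5, y_5 = 4, r_5 = 2.5, h_5 = 4.5, x_6 = 12, y_6 = 7.5, w_6 = 2.5, d_6 = 3, h_6 = 7.5, x_7 = 11.5, y_7 = 13.5, z_7 = 11.5, d_7 = 5.5, h_7 = 3.5, x_8 = 5.5, y_8 = 6, z_8 = 6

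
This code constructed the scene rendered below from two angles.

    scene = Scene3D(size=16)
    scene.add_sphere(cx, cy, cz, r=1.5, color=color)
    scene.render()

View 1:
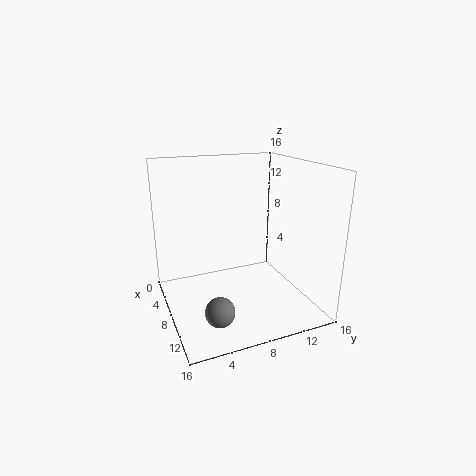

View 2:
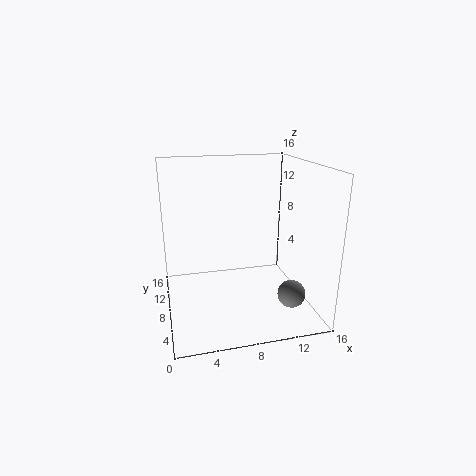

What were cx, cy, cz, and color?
cx = 13, cy = 4, cz = 2.5, color = 'gray'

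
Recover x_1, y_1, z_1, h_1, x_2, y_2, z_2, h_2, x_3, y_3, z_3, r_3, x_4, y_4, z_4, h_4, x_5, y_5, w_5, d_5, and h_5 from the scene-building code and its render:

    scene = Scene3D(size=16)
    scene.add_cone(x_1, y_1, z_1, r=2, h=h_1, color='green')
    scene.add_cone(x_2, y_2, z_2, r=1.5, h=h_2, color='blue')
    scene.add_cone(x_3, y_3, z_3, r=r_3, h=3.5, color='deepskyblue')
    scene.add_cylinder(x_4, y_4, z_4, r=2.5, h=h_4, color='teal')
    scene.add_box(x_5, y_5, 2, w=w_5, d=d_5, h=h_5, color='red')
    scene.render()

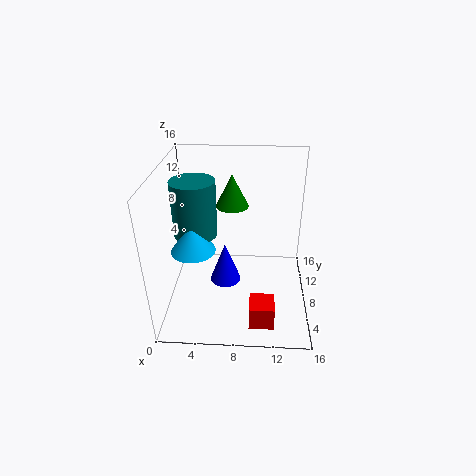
x_1 = 7
y_1 = 13
z_1 = 9.5
h_1 = 4
x_2 = 7
y_2 = 3.5
z_2 = 6
h_2 = 4
x_3 = 3
y_3 = 7.5
z_3 = 6.5
r_3 = 2.5
x_4 = 3
y_4 = 9.5
z_4 = 7.5
h_4 = 6.5
x_5 = 9.5
y_5 = 0.5
w_5 = 2.5
d_5 = 2.5
h_5 = 2.5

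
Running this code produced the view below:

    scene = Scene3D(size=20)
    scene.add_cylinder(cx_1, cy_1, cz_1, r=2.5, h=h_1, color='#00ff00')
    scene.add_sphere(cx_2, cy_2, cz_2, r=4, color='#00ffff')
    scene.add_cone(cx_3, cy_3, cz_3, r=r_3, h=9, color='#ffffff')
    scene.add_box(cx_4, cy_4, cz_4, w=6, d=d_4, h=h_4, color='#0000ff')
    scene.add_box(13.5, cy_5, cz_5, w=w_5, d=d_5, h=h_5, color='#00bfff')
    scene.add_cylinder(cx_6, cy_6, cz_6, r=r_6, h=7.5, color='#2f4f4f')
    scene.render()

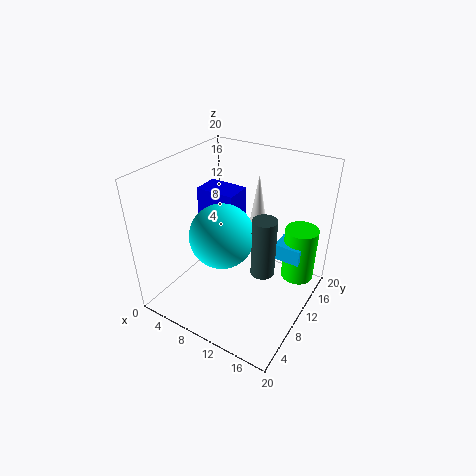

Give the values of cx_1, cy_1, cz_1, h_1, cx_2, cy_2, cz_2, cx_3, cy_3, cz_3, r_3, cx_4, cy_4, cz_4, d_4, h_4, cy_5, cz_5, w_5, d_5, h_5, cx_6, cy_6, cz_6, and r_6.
cx_1 = 16.5; cy_1 = 17.5; cz_1 = 1; h_1 = 8.5; cx_2 = 10.5; cy_2 = 5.5; cz_2 = 13; cx_3 = 13; cy_3 = 10; cz_3 = 11; r_3 = 1.5; cx_4 = 2; cy_4 = 11.5; cz_4 = 6; d_4 = 4; h_4 = 9; cy_5 = 14.5; cz_5 = 5; w_5 = 4; d_5 = 3.5; h_5 = 2.5; cx_6 = 15.5; cy_6 = 7; cz_6 = 8.5; r_6 = 1.5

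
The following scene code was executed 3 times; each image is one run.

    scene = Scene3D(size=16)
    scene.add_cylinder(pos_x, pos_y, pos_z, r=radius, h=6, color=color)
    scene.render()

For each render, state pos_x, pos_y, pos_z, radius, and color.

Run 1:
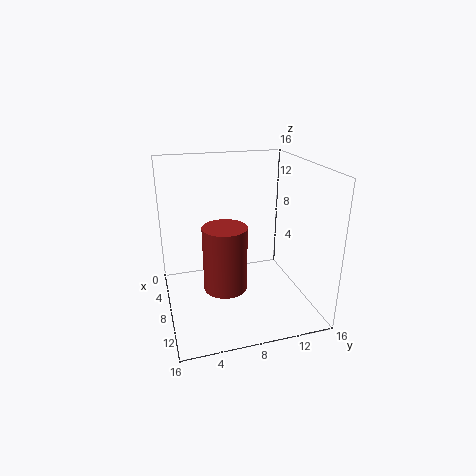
pos_x = 14, pos_y = 5, pos_z = 6, radius = 2, color = 'brown'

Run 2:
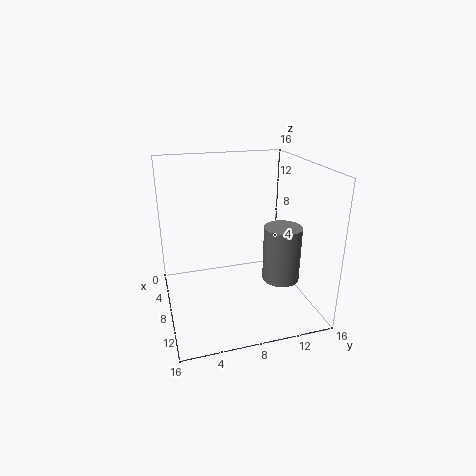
pos_x = 11, pos_y = 12, pos_z = 4, radius = 2, color = 'gray'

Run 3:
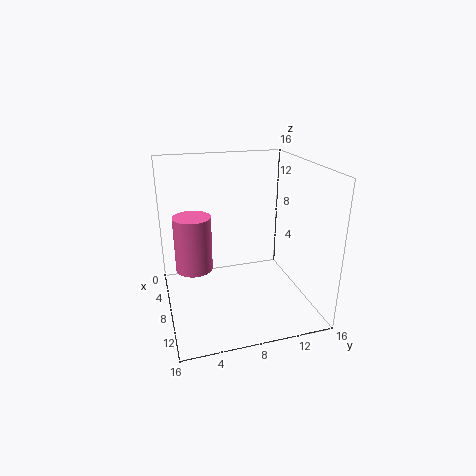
pos_x = 8, pos_y = 3, pos_z = 5, radius = 2, color = 'hotpink'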